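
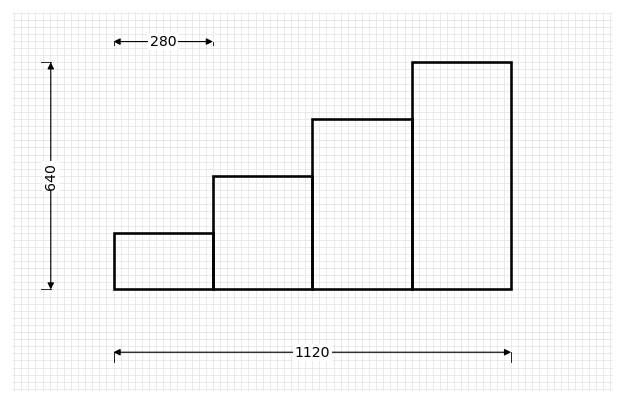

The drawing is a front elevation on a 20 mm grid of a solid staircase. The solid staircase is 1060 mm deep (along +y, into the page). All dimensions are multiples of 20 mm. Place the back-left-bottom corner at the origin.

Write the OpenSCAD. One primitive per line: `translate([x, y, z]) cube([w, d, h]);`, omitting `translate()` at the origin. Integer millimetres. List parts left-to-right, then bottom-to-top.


cube([280, 1060, 160]);
translate([280, 0, 0]) cube([280, 1060, 320]);
translate([560, 0, 0]) cube([280, 1060, 480]);
translate([840, 0, 0]) cube([280, 1060, 640]);


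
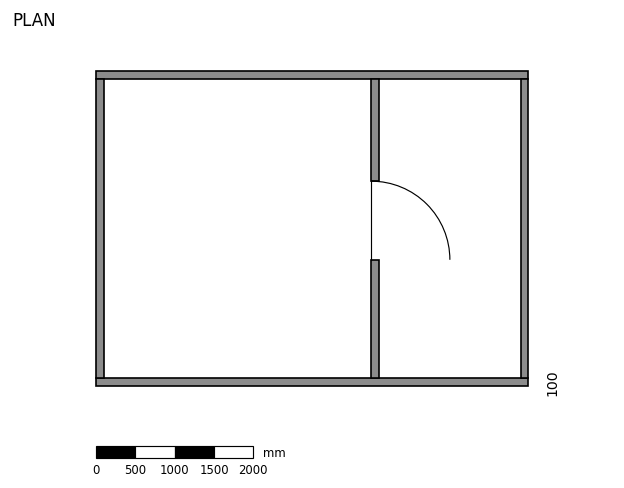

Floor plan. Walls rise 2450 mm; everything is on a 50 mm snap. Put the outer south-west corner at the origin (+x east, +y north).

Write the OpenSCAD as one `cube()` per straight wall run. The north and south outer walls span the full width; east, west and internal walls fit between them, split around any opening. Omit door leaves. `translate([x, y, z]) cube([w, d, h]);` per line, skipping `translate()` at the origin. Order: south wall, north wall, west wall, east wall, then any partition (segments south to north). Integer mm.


cube([5500, 100, 2450]);
translate([0, 3900, 0]) cube([5500, 100, 2450]);
translate([0, 100, 0]) cube([100, 3800, 2450]);
translate([5400, 100, 0]) cube([100, 3800, 2450]);
translate([3500, 100, 0]) cube([100, 1500, 2450]);
translate([3500, 2600, 0]) cube([100, 1300, 2450]);


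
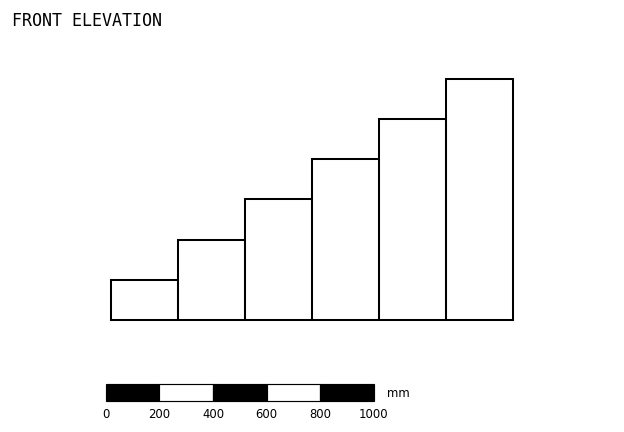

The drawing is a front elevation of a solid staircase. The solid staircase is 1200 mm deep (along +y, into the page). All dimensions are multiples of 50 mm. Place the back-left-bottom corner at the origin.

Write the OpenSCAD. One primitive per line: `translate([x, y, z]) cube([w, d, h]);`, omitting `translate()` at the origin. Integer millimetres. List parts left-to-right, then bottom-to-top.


cube([250, 1200, 150]);
translate([250, 0, 0]) cube([250, 1200, 300]);
translate([500, 0, 0]) cube([250, 1200, 450]);
translate([750, 0, 0]) cube([250, 1200, 600]);
translate([1000, 0, 0]) cube([250, 1200, 750]);
translate([1250, 0, 0]) cube([250, 1200, 900]);


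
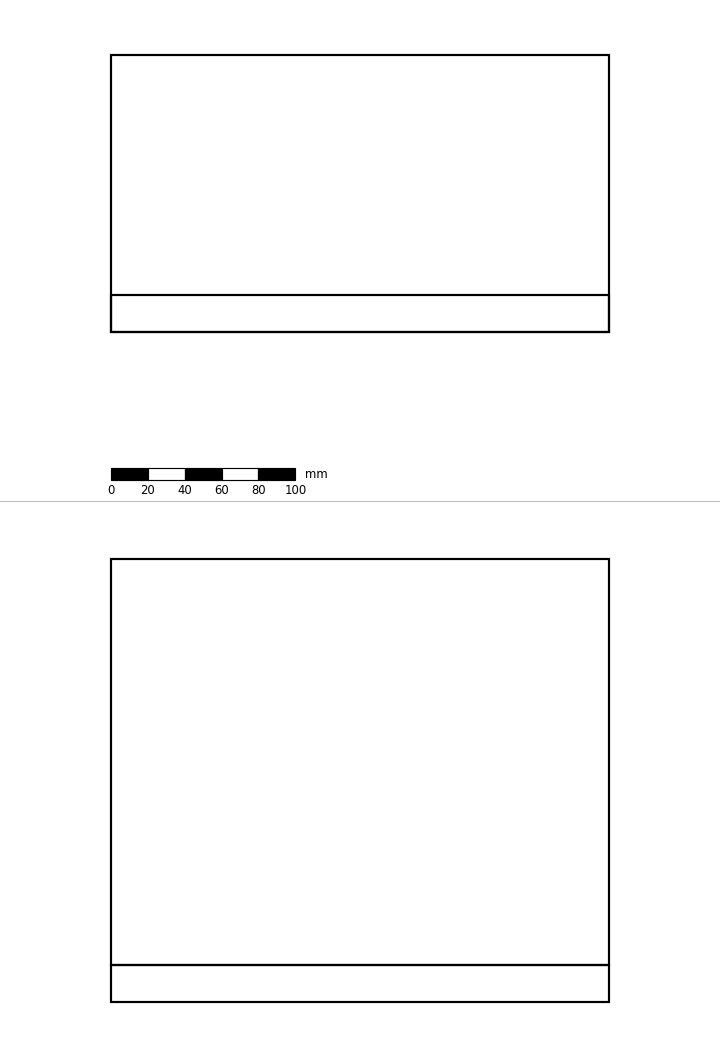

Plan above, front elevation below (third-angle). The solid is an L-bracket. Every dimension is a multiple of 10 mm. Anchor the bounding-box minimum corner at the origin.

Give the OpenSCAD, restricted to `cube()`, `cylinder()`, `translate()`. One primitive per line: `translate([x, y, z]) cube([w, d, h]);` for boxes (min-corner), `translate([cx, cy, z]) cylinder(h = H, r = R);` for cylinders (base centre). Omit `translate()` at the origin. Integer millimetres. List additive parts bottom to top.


cube([270, 150, 20]);
translate([0, 0, 20]) cube([270, 20, 220]);


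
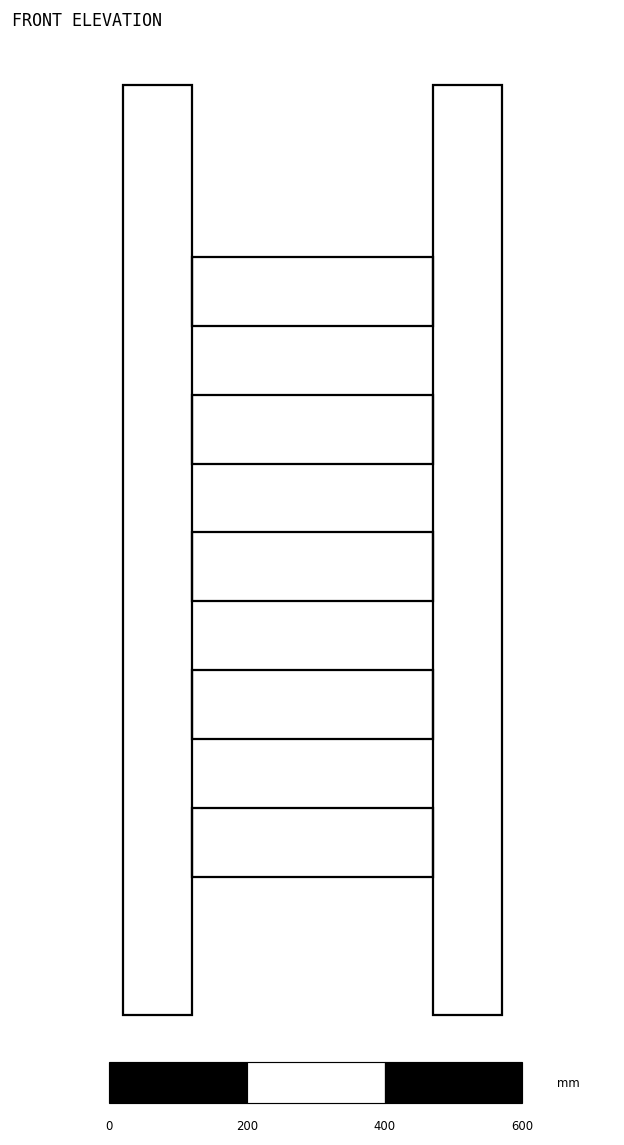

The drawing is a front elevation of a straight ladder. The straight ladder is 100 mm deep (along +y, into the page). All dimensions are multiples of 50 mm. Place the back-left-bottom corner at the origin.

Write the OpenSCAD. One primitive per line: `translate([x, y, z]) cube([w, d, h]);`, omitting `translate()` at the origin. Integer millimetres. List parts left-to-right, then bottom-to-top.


cube([100, 100, 1350]);
translate([100, 0, 200]) cube([350, 100, 100]);
translate([100, 0, 400]) cube([350, 100, 100]);
translate([100, 0, 600]) cube([350, 100, 100]);
translate([100, 0, 800]) cube([350, 100, 100]);
translate([100, 0, 1000]) cube([350, 100, 100]);
translate([450, 0, 0]) cube([100, 100, 1350]);


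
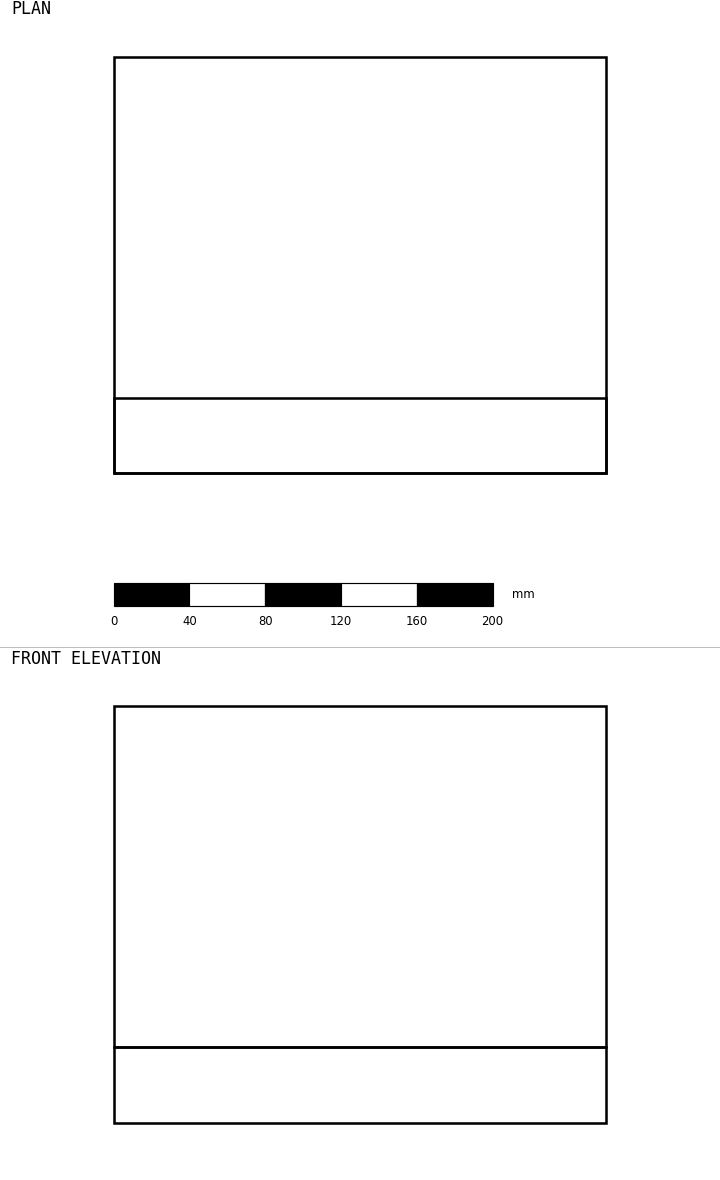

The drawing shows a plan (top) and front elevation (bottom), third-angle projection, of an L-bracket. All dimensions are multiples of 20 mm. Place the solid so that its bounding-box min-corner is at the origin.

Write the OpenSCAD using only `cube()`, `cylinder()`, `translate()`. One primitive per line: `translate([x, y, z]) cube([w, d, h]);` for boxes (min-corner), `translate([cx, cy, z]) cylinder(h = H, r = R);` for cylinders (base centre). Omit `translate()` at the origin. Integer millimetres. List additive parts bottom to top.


cube([260, 220, 40]);
translate([0, 0, 40]) cube([260, 40, 180]);


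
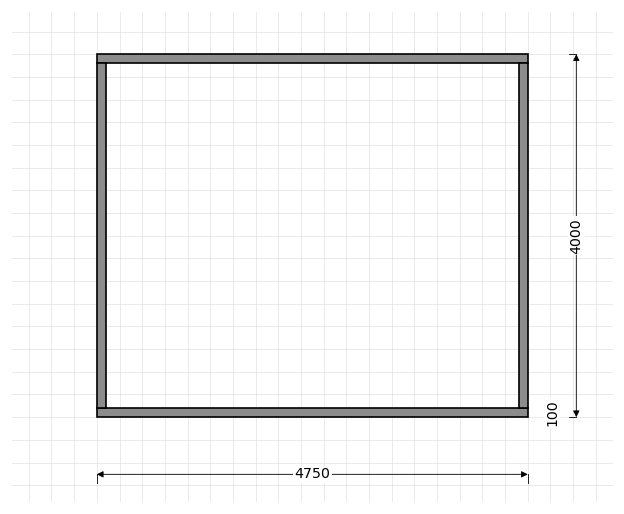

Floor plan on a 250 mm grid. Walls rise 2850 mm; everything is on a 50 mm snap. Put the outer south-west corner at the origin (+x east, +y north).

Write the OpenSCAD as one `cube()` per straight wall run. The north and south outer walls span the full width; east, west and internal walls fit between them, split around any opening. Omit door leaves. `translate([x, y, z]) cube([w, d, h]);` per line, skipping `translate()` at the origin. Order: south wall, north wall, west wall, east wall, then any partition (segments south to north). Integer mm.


cube([4750, 100, 2850]);
translate([0, 3900, 0]) cube([4750, 100, 2850]);
translate([0, 100, 0]) cube([100, 3800, 2850]);
translate([4650, 100, 0]) cube([100, 3800, 2850]);


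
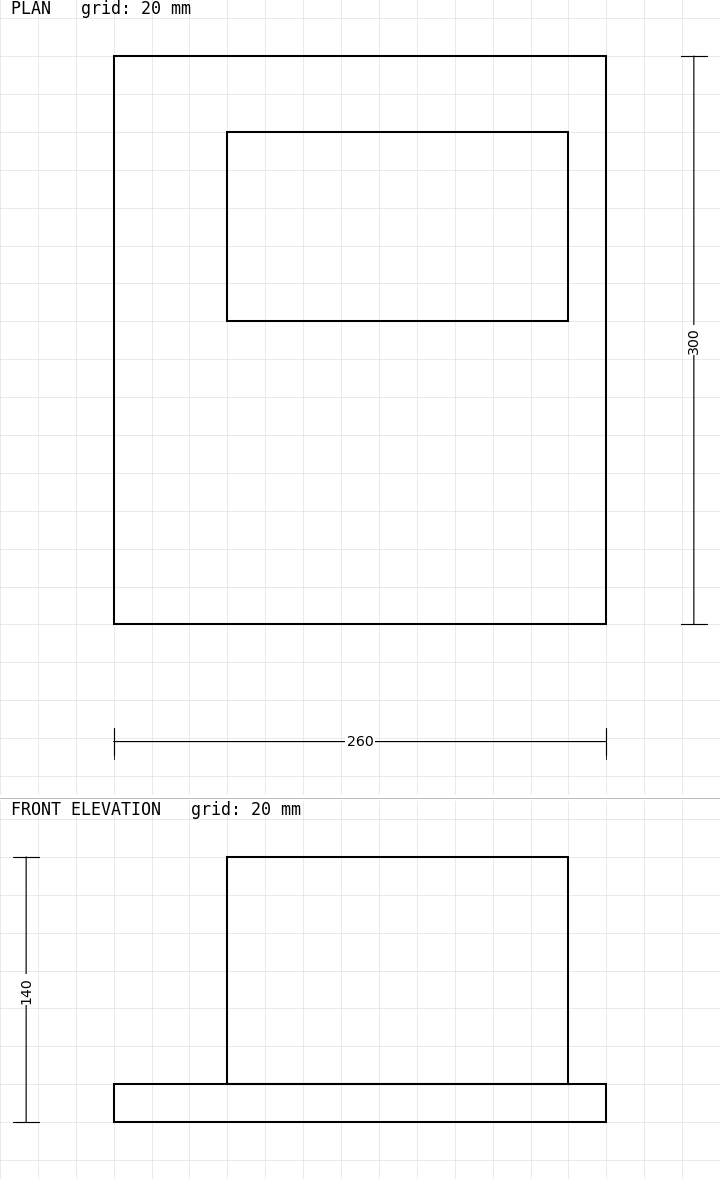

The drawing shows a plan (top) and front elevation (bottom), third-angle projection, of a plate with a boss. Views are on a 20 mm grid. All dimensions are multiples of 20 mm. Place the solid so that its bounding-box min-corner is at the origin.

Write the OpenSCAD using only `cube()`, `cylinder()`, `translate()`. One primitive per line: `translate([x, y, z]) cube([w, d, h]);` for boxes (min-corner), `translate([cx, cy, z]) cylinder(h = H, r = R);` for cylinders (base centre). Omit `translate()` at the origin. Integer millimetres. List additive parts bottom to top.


cube([260, 300, 20]);
translate([60, 160, 20]) cube([180, 100, 120]);


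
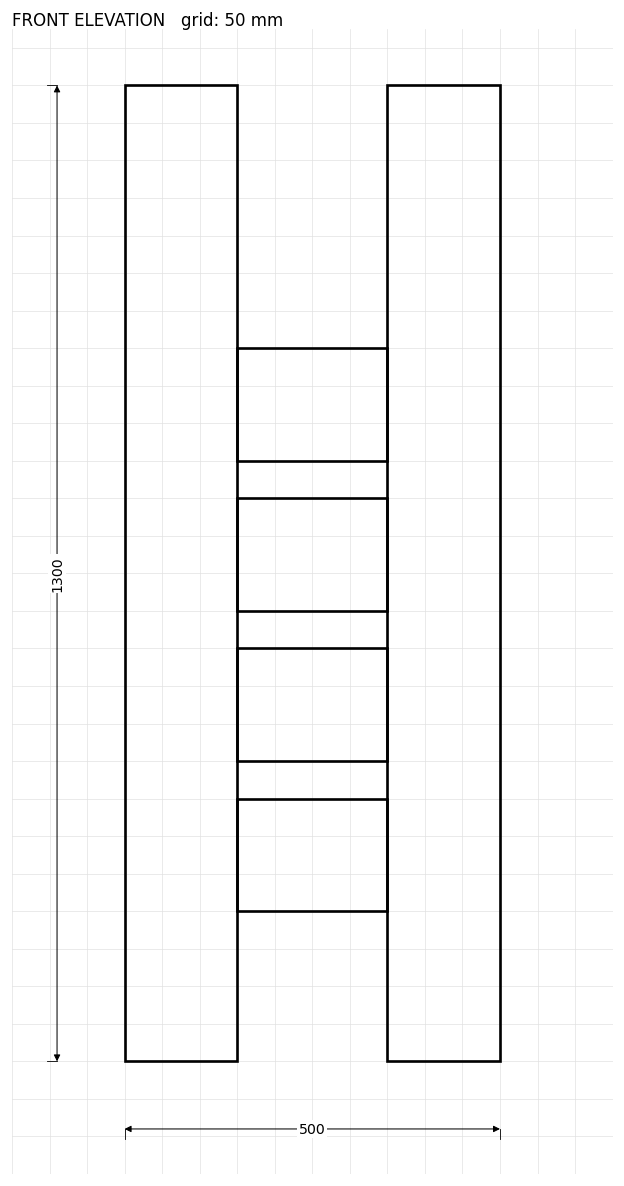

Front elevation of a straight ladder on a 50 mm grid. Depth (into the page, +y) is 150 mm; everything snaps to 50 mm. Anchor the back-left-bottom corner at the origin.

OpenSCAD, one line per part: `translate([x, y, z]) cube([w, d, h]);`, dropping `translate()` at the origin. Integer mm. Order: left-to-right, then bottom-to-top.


cube([150, 150, 1300]);
translate([150, 0, 200]) cube([200, 150, 150]);
translate([150, 0, 400]) cube([200, 150, 150]);
translate([150, 0, 600]) cube([200, 150, 150]);
translate([150, 0, 800]) cube([200, 150, 150]);
translate([350, 0, 0]) cube([150, 150, 1300]);


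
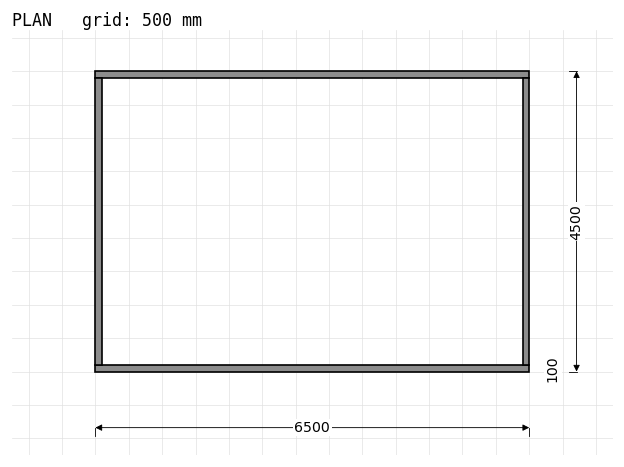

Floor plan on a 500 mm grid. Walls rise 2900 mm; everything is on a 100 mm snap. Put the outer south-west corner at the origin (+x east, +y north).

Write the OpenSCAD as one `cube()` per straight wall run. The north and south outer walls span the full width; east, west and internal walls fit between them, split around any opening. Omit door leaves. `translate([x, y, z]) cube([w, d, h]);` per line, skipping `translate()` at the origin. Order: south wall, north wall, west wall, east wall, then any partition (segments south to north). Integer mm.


cube([6500, 100, 2900]);
translate([0, 4400, 0]) cube([6500, 100, 2900]);
translate([0, 100, 0]) cube([100, 4300, 2900]);
translate([6400, 100, 0]) cube([100, 4300, 2900]);


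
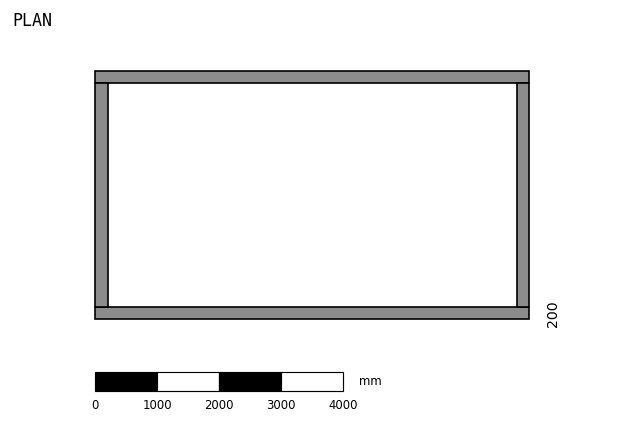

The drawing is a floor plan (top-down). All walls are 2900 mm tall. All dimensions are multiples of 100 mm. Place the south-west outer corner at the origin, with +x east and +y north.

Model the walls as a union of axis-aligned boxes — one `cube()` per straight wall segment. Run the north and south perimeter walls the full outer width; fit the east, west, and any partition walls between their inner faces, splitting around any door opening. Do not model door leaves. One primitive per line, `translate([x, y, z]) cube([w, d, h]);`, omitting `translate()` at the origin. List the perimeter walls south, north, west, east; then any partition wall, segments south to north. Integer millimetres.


cube([7000, 200, 2900]);
translate([0, 3800, 0]) cube([7000, 200, 2900]);
translate([0, 200, 0]) cube([200, 3600, 2900]);
translate([6800, 200, 0]) cube([200, 3600, 2900]);


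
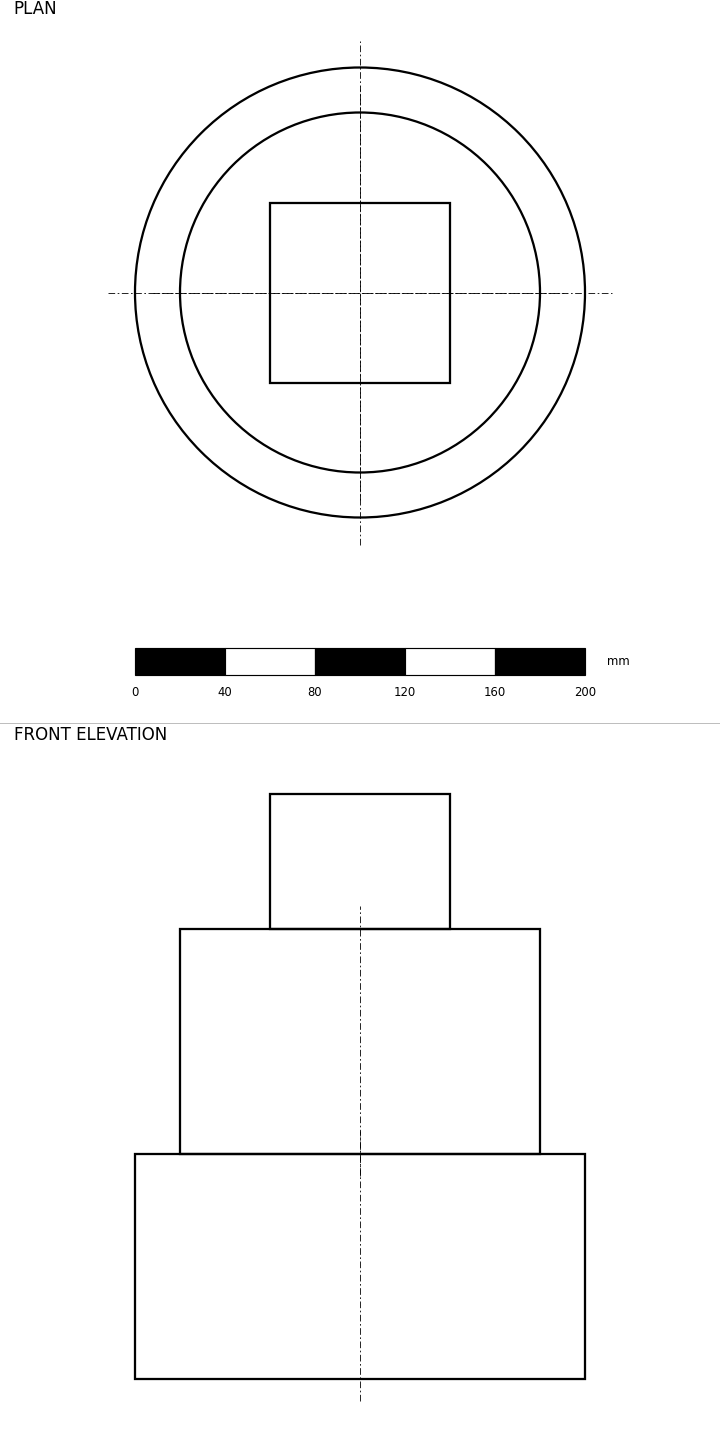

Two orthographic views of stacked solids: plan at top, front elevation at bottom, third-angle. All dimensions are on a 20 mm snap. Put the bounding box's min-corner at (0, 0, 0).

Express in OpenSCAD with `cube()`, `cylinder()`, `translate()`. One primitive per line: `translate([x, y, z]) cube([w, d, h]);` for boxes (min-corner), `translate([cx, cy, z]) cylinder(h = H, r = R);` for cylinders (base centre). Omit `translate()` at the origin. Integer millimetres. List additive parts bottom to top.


translate([100, 100, 0]) cylinder(h = 100, r = 100);
translate([100, 100, 100]) cylinder(h = 100, r = 80);
translate([60, 60, 200]) cube([80, 80, 60]);


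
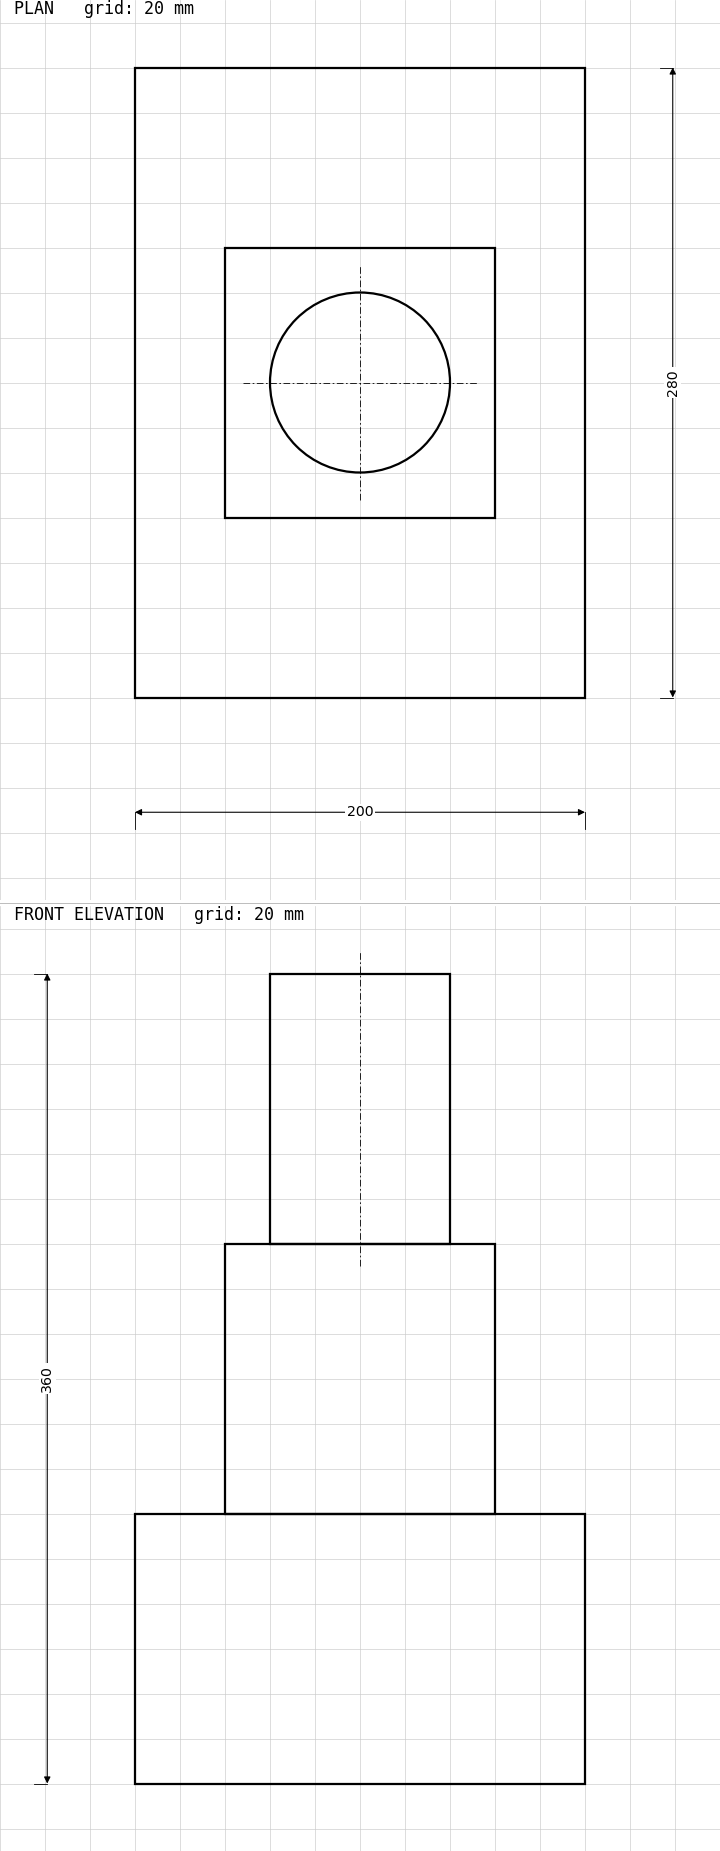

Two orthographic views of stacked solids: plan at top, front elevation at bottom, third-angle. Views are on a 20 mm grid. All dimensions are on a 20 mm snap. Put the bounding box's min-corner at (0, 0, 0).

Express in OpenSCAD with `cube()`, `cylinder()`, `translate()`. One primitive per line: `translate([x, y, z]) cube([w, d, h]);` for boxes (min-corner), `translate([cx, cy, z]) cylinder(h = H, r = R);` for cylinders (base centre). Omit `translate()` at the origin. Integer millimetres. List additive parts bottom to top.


cube([200, 280, 120]);
translate([40, 80, 120]) cube([120, 120, 120]);
translate([100, 140, 240]) cylinder(h = 120, r = 40);


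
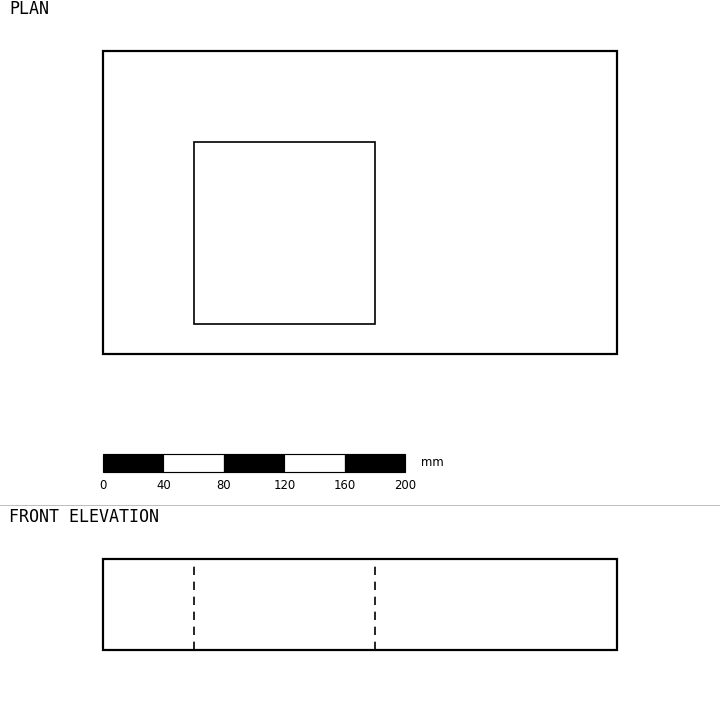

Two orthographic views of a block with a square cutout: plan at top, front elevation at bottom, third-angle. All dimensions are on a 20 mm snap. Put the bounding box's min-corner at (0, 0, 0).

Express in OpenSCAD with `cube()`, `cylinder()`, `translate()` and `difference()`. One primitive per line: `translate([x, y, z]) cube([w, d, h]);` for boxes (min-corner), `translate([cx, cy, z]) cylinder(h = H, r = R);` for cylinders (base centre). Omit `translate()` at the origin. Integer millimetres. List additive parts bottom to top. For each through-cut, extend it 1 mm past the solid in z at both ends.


difference() {
  cube([340, 200, 60]);
  translate([60, 20, -1]) cube([120, 120, 62]);
}


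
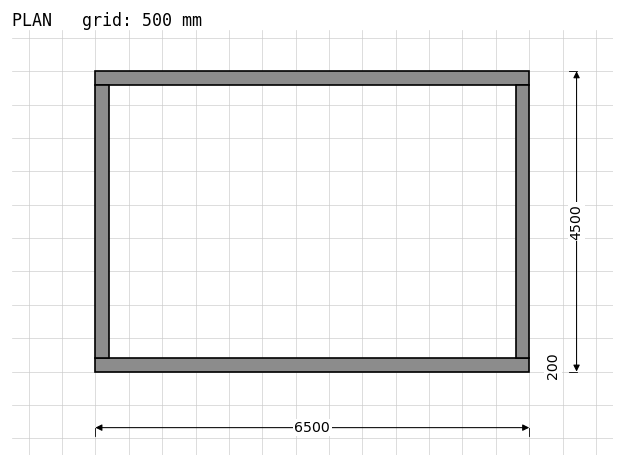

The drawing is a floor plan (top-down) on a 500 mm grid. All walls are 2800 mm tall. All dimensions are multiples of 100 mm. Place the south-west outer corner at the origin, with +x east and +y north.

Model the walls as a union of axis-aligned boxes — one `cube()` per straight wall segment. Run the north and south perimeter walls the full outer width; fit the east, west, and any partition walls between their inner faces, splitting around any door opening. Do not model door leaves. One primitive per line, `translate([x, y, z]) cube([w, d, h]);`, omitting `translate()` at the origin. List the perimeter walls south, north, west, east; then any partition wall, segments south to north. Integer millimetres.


cube([6500, 200, 2800]);
translate([0, 4300, 0]) cube([6500, 200, 2800]);
translate([0, 200, 0]) cube([200, 4100, 2800]);
translate([6300, 200, 0]) cube([200, 4100, 2800]);


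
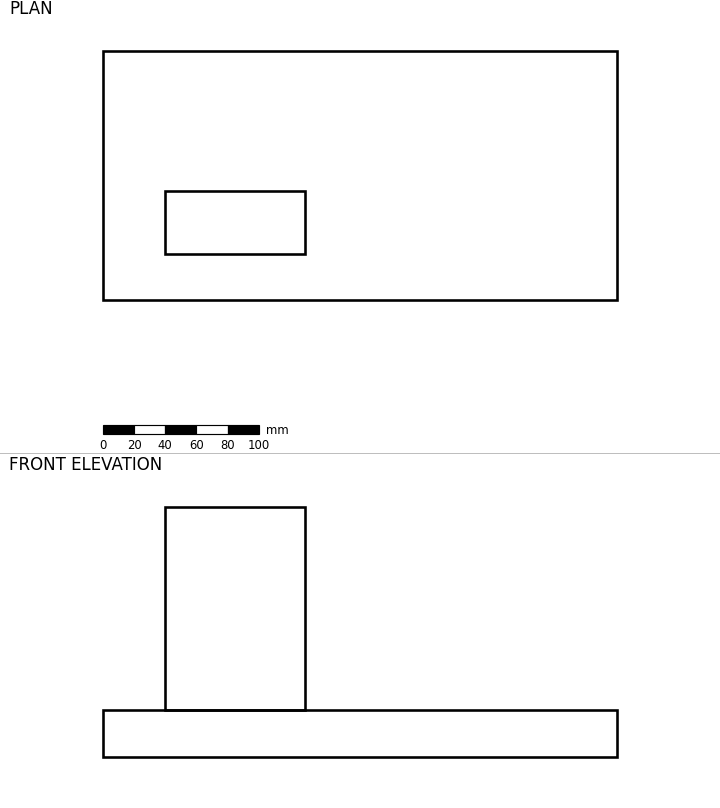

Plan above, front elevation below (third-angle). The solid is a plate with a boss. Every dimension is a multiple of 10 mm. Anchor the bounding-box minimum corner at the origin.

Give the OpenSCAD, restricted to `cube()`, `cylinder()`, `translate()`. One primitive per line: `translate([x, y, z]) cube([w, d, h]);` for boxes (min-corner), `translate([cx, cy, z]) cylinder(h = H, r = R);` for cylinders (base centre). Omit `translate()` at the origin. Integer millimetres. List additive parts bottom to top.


cube([330, 160, 30]);
translate([40, 30, 30]) cube([90, 40, 130]);


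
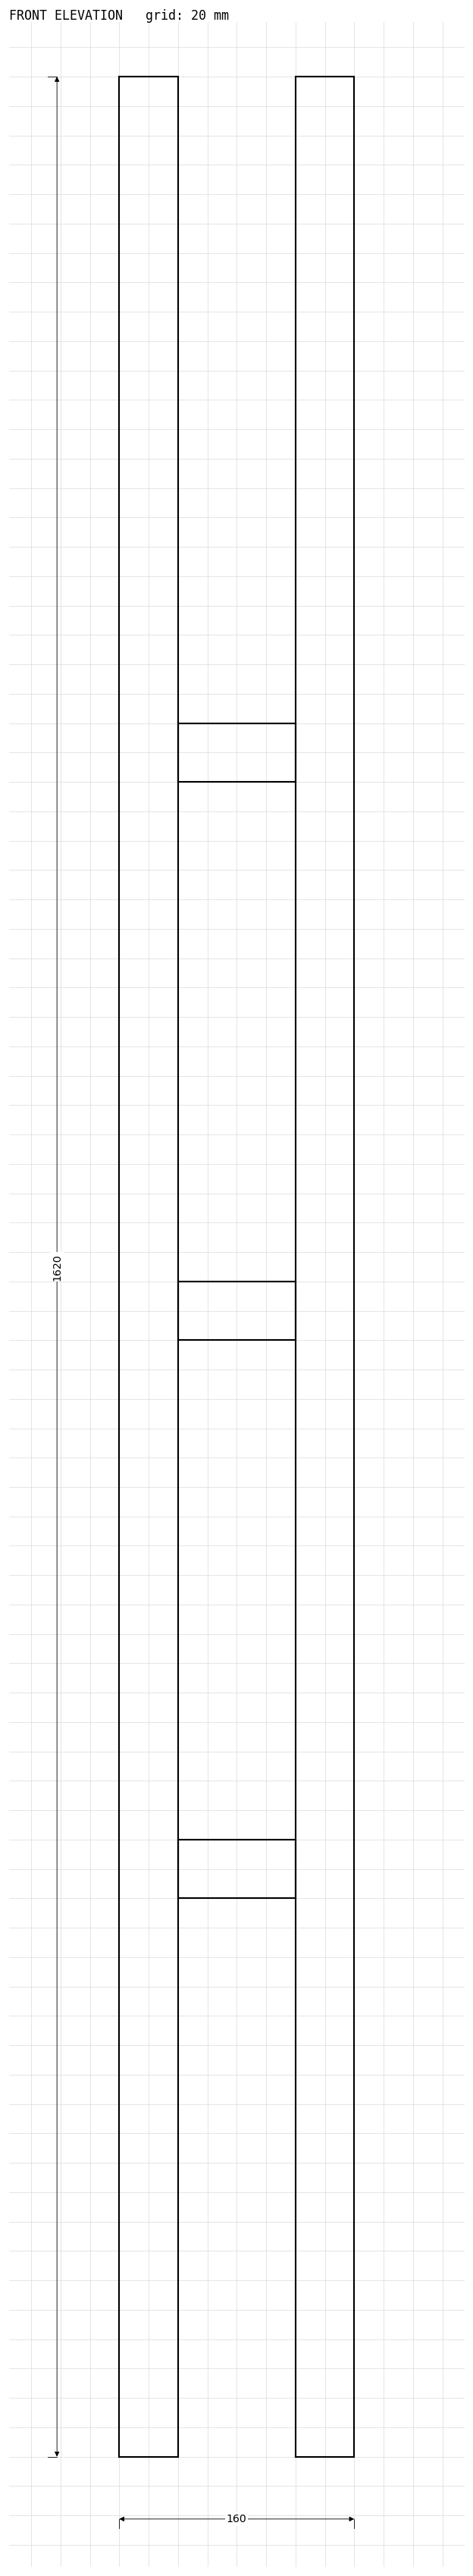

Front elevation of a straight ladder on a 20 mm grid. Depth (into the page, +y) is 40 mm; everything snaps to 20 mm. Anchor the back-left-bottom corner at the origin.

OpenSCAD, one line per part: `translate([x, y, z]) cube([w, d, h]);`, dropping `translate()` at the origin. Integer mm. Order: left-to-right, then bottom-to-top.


cube([40, 40, 1620]);
translate([40, 0, 380]) cube([80, 40, 40]);
translate([40, 0, 760]) cube([80, 40, 40]);
translate([40, 0, 1140]) cube([80, 40, 40]);
translate([120, 0, 0]) cube([40, 40, 1620]);


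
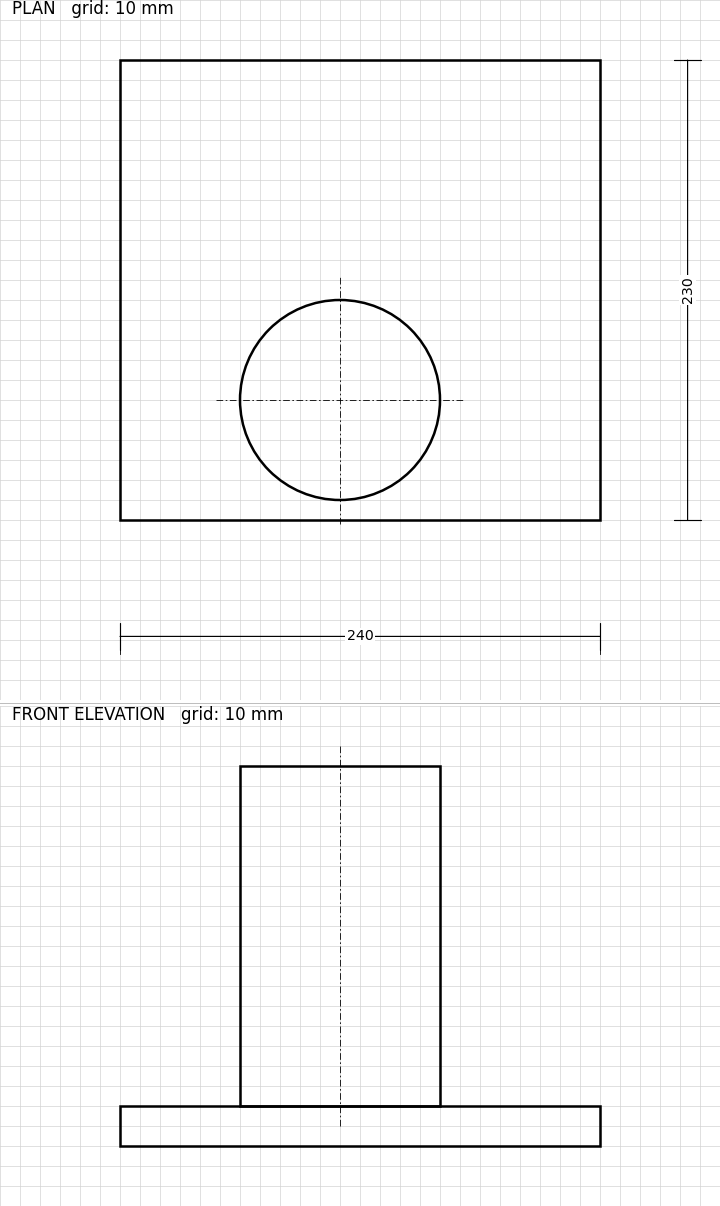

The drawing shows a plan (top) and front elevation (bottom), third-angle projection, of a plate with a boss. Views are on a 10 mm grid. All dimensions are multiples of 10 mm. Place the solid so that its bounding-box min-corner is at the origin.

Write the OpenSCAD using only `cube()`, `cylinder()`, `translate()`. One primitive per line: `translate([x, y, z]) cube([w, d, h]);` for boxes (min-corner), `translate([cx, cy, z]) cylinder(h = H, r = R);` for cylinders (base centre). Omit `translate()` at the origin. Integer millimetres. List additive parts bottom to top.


cube([240, 230, 20]);
translate([110, 60, 20]) cylinder(h = 170, r = 50);


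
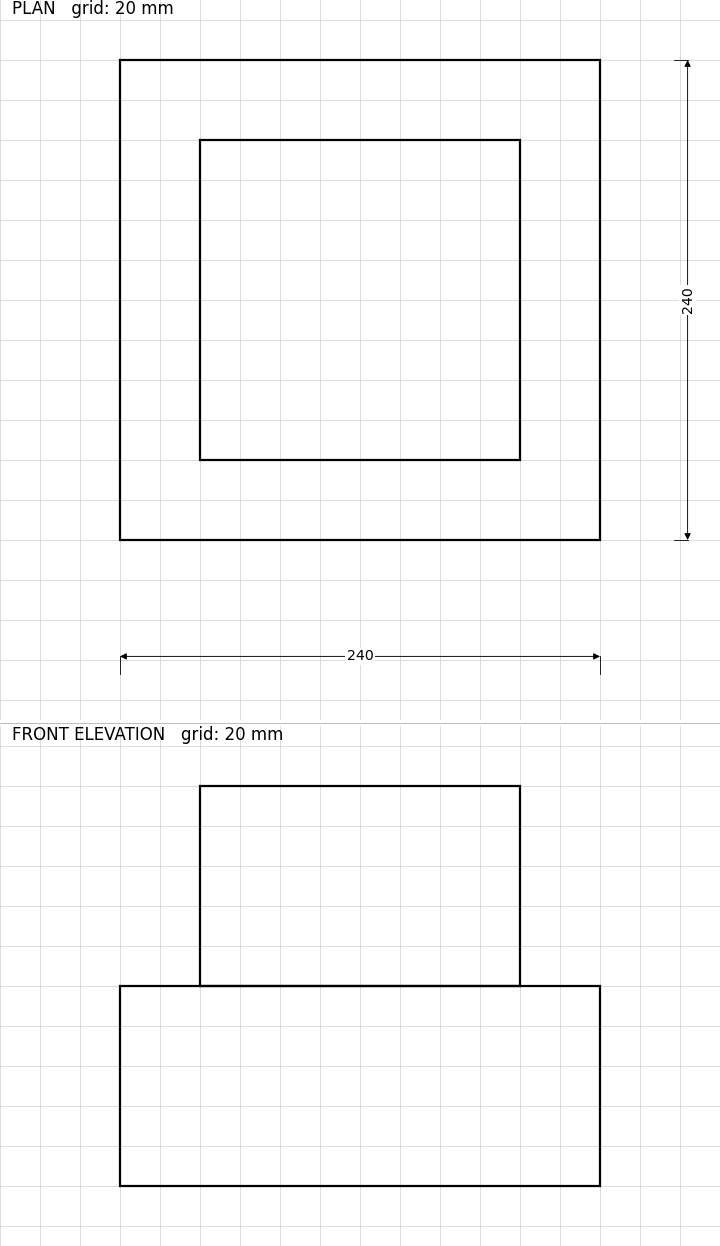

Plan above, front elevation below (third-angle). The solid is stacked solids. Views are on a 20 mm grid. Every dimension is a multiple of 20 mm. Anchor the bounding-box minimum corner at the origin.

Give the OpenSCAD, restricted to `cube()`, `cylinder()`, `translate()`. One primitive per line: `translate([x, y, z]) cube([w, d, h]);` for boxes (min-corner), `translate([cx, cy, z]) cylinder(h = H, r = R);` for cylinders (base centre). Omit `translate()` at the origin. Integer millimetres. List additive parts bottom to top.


cube([240, 240, 100]);
translate([40, 40, 100]) cube([160, 160, 100]);


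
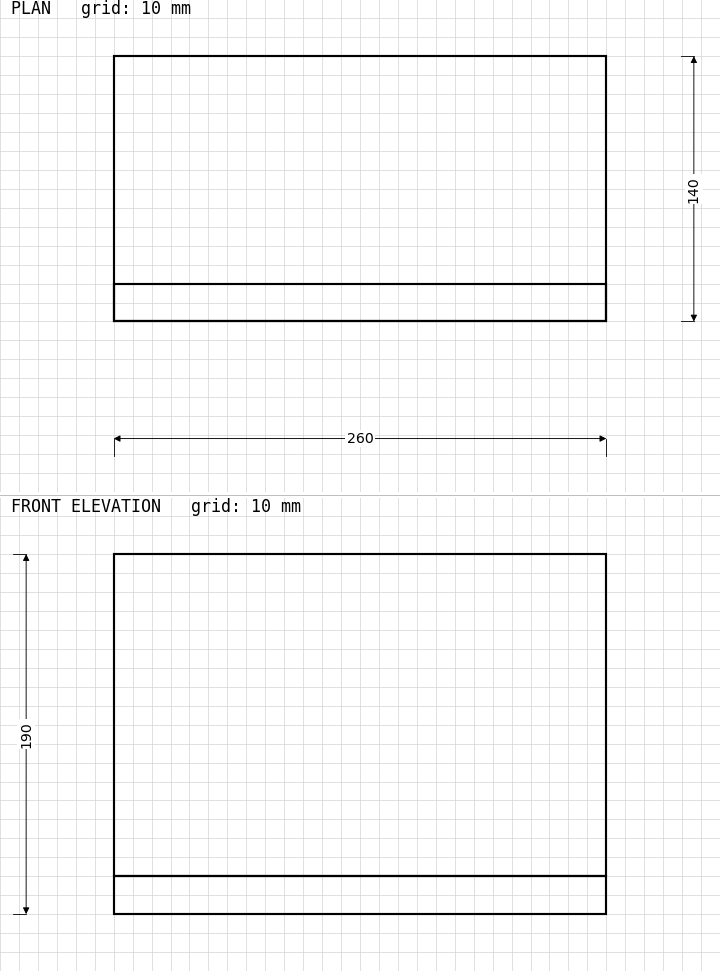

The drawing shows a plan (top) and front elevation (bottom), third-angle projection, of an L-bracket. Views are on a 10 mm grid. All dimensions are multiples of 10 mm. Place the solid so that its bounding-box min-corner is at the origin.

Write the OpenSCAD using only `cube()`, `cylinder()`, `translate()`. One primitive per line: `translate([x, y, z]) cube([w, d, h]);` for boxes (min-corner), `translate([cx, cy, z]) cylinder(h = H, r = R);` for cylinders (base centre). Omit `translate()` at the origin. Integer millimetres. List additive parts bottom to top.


cube([260, 140, 20]);
translate([0, 0, 20]) cube([260, 20, 170]);


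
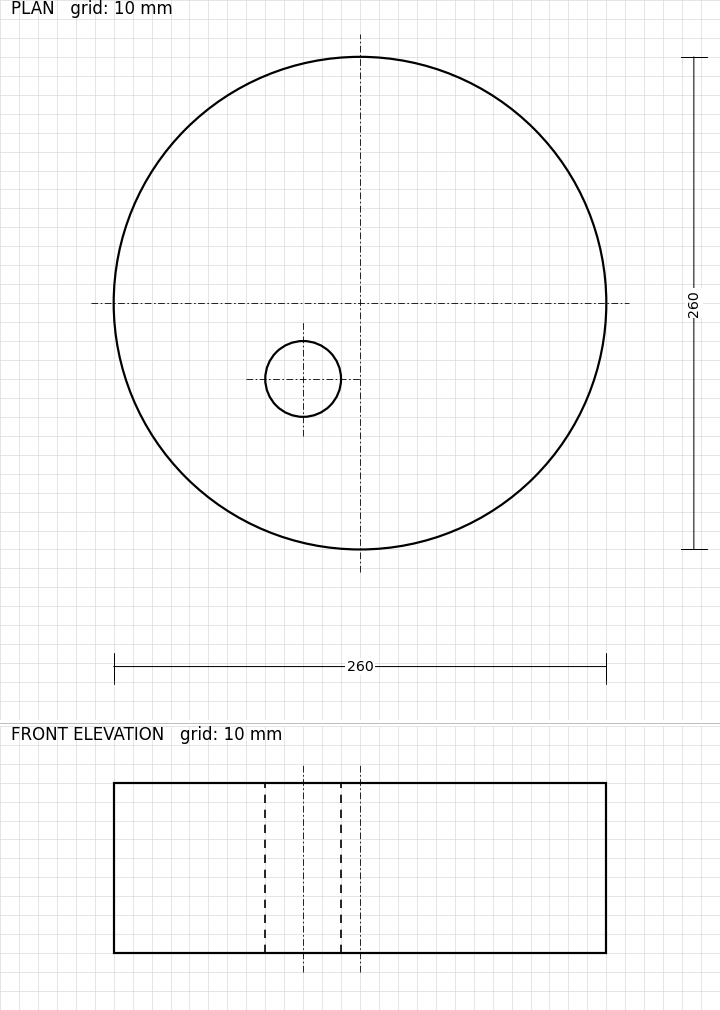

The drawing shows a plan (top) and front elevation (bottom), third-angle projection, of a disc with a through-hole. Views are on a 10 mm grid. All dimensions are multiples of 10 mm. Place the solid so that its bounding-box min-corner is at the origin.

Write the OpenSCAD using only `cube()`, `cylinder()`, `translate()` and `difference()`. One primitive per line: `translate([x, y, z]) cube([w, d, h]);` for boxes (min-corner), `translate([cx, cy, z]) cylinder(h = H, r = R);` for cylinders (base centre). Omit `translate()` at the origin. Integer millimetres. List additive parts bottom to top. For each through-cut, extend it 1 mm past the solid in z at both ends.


difference() {
  translate([130, 130, 0]) cylinder(h = 90, r = 130);
  translate([100, 90, -1]) cylinder(h = 92, r = 20);
}


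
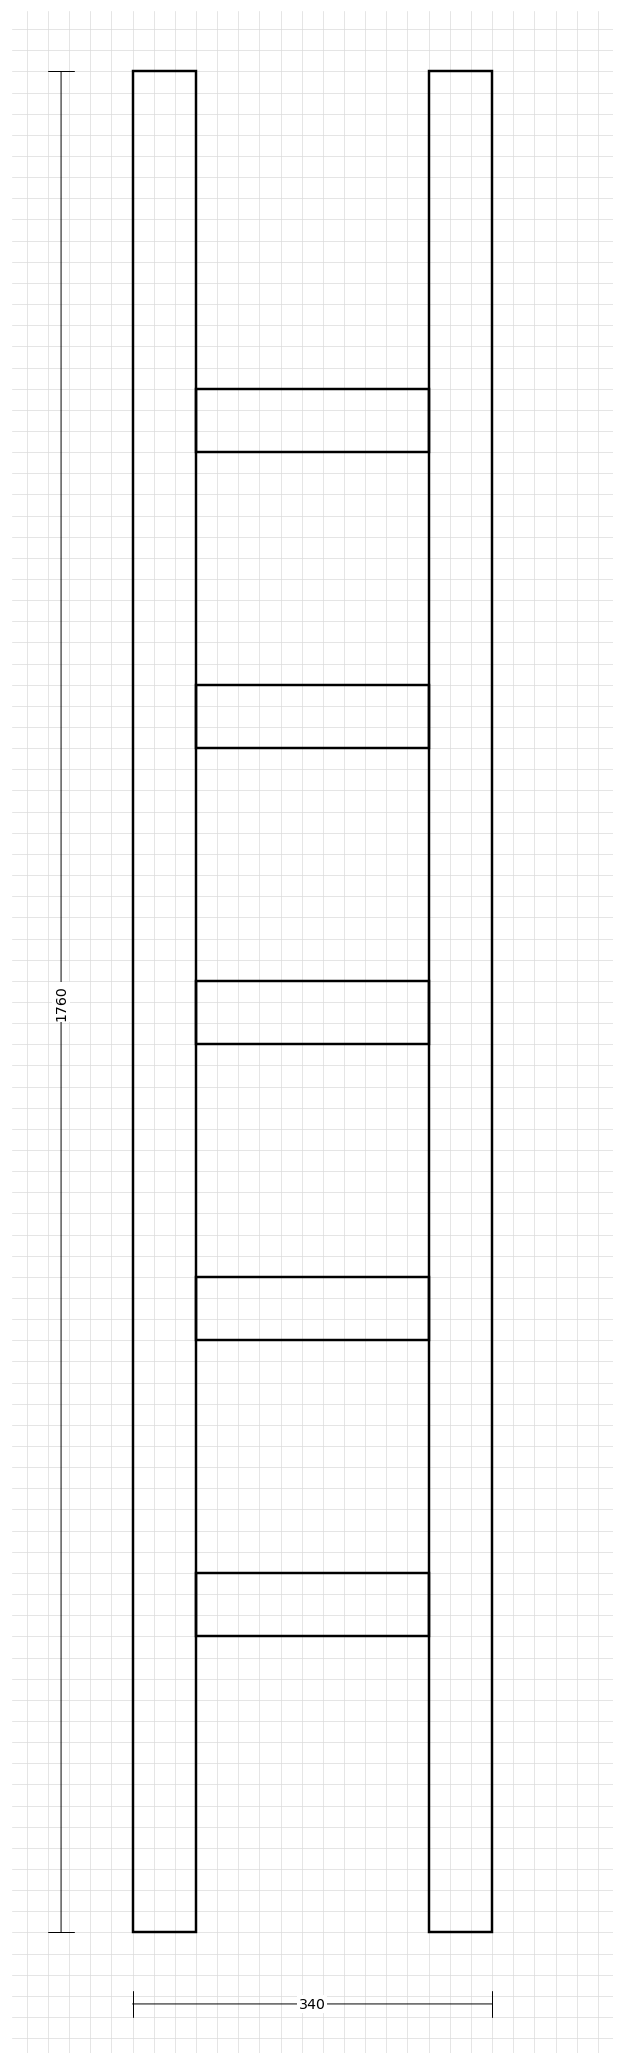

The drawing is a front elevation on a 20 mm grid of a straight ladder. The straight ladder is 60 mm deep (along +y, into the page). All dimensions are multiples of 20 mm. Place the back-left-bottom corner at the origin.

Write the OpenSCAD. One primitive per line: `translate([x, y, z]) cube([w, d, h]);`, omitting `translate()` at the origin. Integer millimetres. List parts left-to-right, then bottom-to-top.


cube([60, 60, 1760]);
translate([60, 0, 280]) cube([220, 60, 60]);
translate([60, 0, 560]) cube([220, 60, 60]);
translate([60, 0, 840]) cube([220, 60, 60]);
translate([60, 0, 1120]) cube([220, 60, 60]);
translate([60, 0, 1400]) cube([220, 60, 60]);
translate([280, 0, 0]) cube([60, 60, 1760]);


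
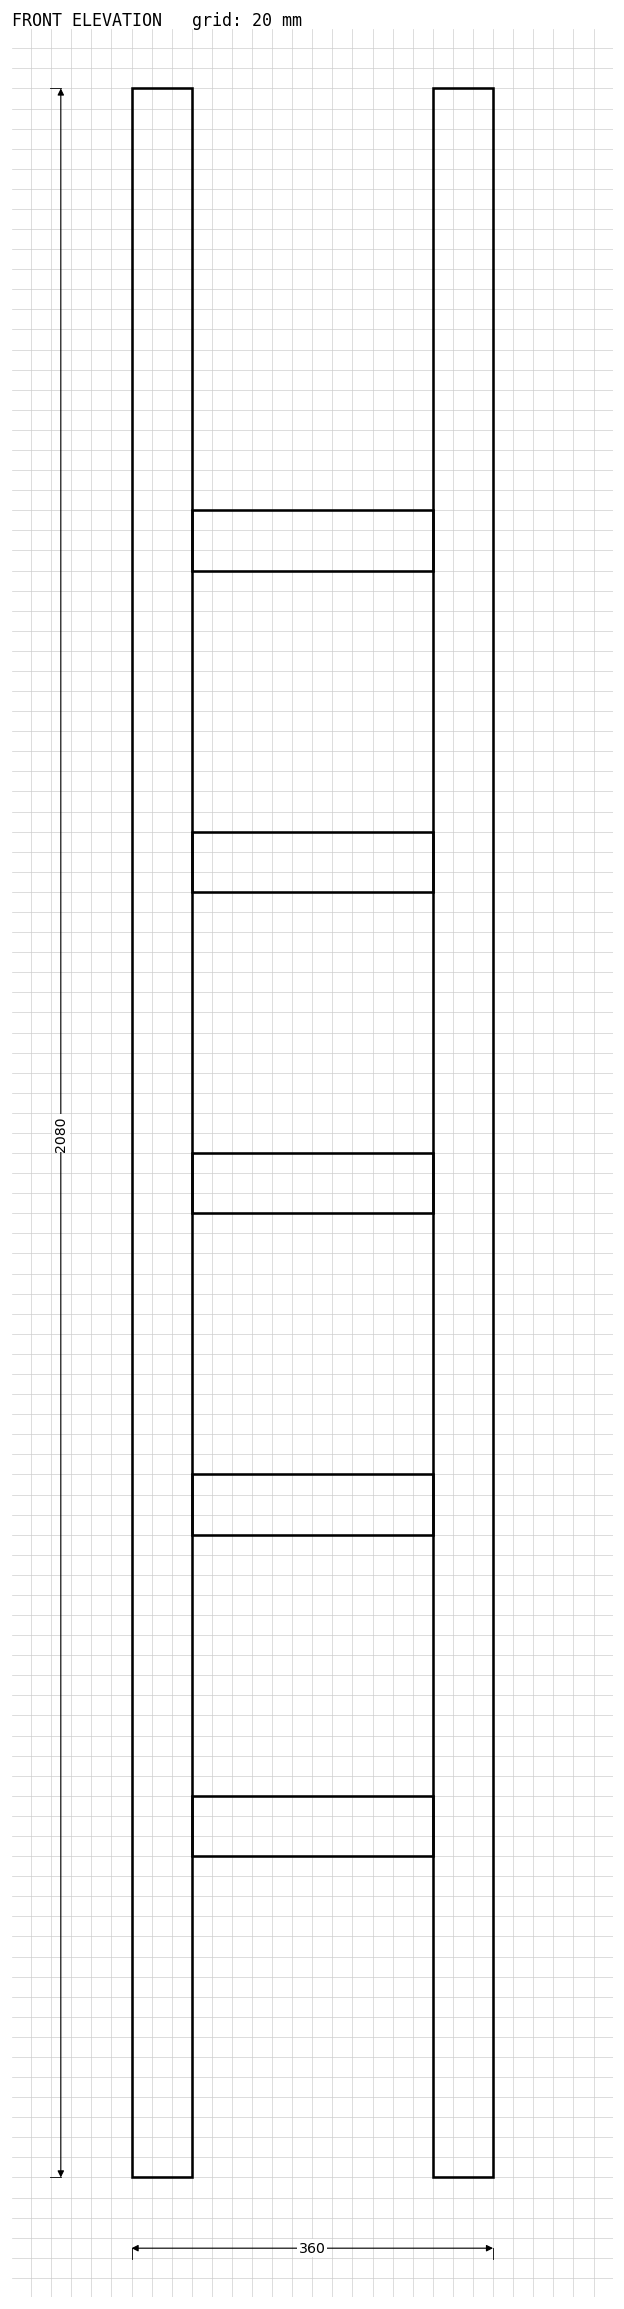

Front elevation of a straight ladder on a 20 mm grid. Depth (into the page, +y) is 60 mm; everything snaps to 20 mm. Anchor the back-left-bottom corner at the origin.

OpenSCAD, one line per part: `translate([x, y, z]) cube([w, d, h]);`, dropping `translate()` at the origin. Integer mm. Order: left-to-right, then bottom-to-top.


cube([60, 60, 2080]);
translate([60, 0, 320]) cube([240, 60, 60]);
translate([60, 0, 640]) cube([240, 60, 60]);
translate([60, 0, 960]) cube([240, 60, 60]);
translate([60, 0, 1280]) cube([240, 60, 60]);
translate([60, 0, 1600]) cube([240, 60, 60]);
translate([300, 0, 0]) cube([60, 60, 2080]);


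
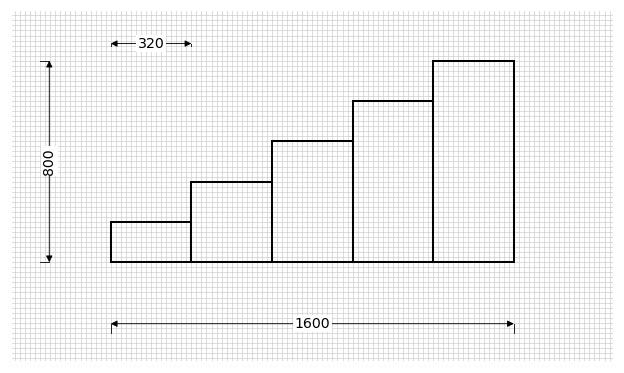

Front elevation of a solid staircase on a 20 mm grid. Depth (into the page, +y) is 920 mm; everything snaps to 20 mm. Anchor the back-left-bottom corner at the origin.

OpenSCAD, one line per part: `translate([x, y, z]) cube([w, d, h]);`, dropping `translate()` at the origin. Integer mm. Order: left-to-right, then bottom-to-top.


cube([320, 920, 160]);
translate([320, 0, 0]) cube([320, 920, 320]);
translate([640, 0, 0]) cube([320, 920, 480]);
translate([960, 0, 0]) cube([320, 920, 640]);
translate([1280, 0, 0]) cube([320, 920, 800]);


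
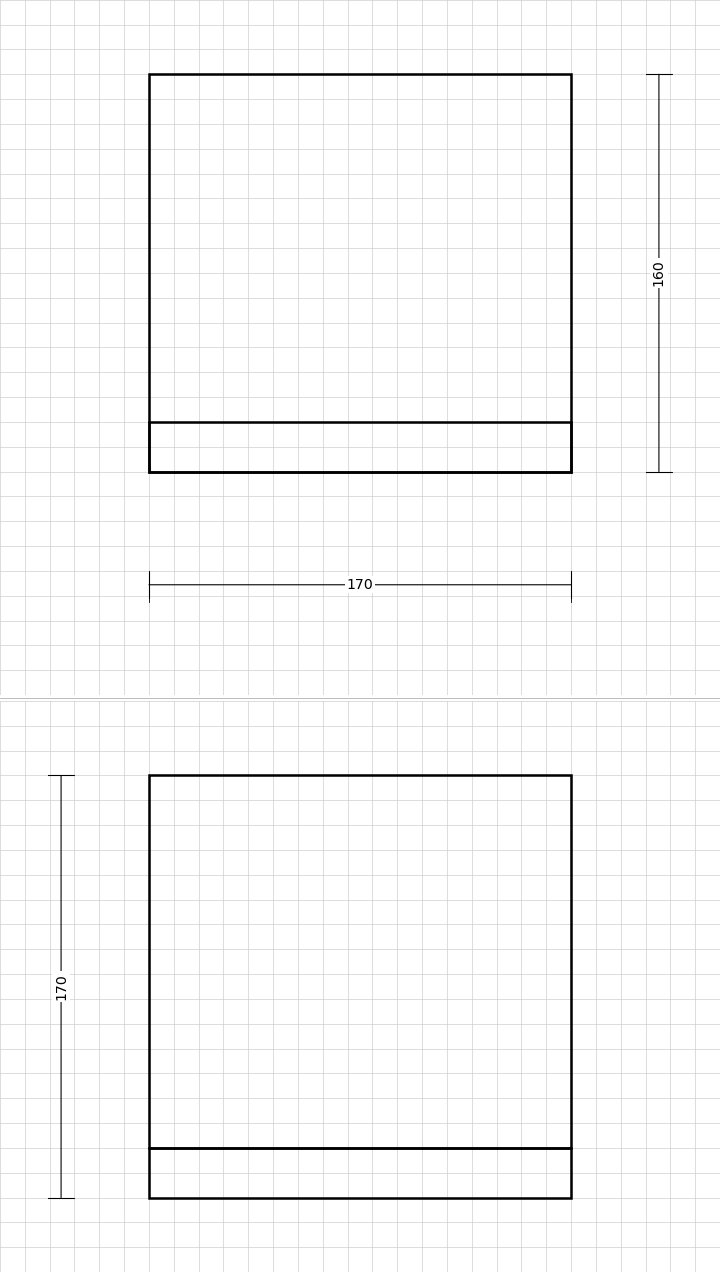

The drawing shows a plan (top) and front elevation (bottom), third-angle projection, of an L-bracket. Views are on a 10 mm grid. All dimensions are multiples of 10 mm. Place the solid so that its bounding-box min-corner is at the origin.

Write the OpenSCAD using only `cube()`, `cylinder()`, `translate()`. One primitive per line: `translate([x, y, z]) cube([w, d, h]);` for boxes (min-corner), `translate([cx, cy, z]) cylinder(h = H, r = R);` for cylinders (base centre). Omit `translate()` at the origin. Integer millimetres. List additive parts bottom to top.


cube([170, 160, 20]);
translate([0, 0, 20]) cube([170, 20, 150]);


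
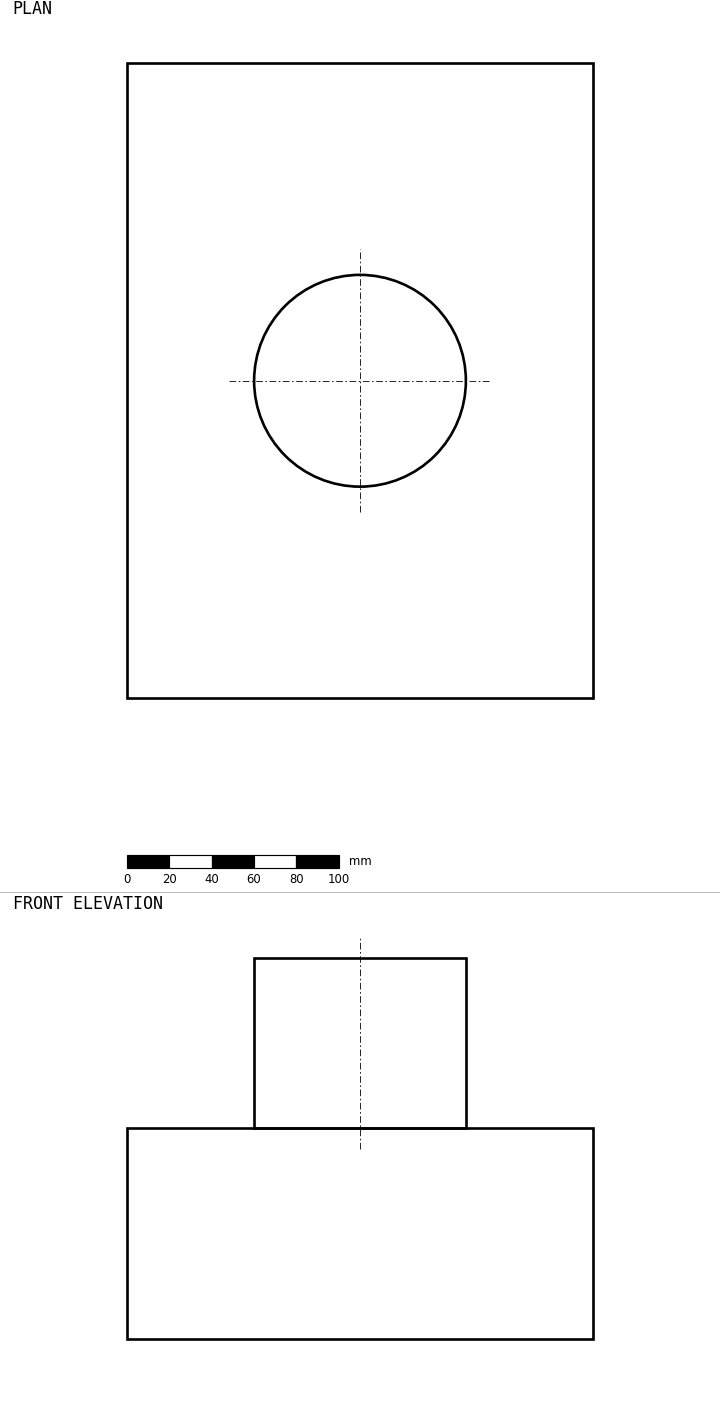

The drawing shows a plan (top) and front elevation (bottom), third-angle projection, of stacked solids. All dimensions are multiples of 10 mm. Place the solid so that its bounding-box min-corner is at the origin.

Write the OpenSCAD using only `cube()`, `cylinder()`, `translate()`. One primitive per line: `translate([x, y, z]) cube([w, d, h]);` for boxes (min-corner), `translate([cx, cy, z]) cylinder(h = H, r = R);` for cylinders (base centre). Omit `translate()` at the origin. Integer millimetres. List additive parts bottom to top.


cube([220, 300, 100]);
translate([110, 150, 100]) cylinder(h = 80, r = 50);


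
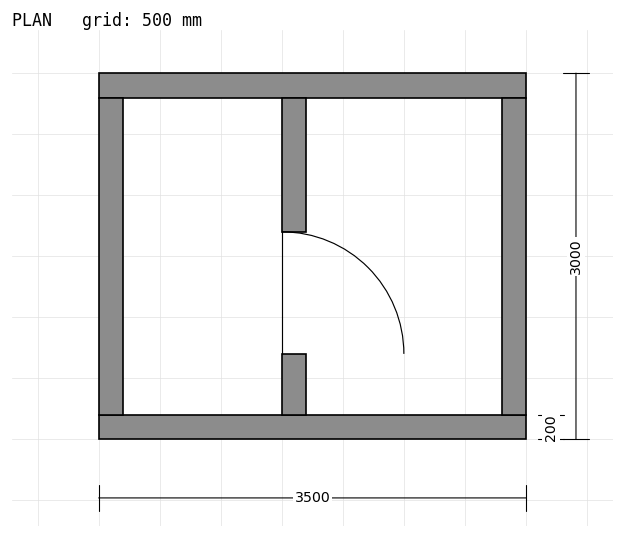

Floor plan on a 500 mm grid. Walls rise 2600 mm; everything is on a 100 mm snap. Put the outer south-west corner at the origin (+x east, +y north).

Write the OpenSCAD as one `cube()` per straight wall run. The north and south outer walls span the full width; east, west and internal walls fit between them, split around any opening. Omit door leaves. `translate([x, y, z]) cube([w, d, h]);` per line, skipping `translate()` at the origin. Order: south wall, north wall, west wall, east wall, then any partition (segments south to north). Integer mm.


cube([3500, 200, 2600]);
translate([0, 2800, 0]) cube([3500, 200, 2600]);
translate([0, 200, 0]) cube([200, 2600, 2600]);
translate([3300, 200, 0]) cube([200, 2600, 2600]);
translate([1500, 200, 0]) cube([200, 500, 2600]);
translate([1500, 1700, 0]) cube([200, 1100, 2600]);


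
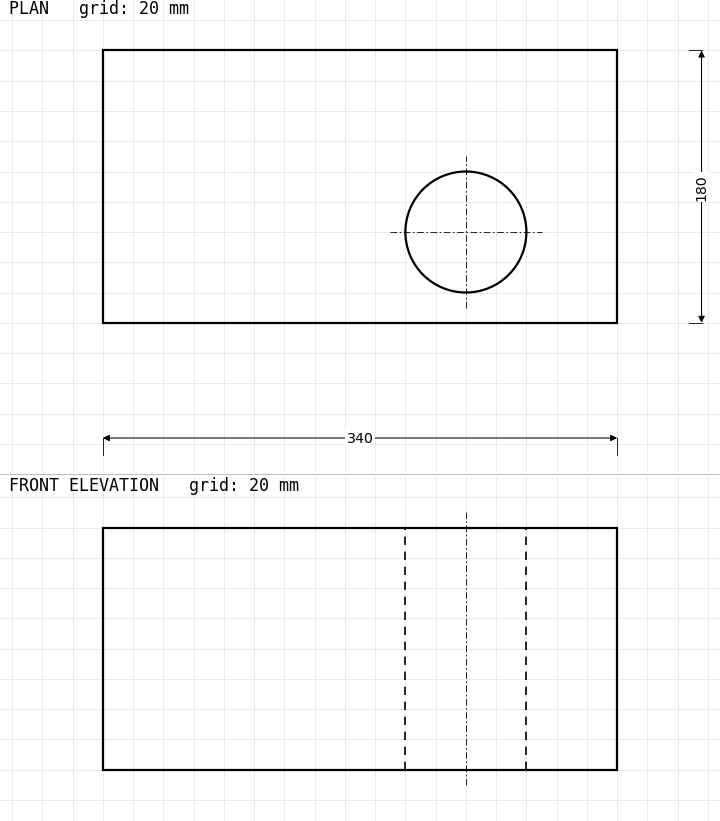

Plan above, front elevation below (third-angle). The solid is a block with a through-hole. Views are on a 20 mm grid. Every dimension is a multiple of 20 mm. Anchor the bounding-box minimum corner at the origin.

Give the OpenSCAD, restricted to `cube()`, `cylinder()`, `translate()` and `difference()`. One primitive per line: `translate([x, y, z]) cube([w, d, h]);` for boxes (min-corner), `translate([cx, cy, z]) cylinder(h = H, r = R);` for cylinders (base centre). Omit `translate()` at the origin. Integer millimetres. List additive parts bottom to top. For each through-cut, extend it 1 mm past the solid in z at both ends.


difference() {
  cube([340, 180, 160]);
  translate([240, 60, -1]) cylinder(h = 162, r = 40);
}


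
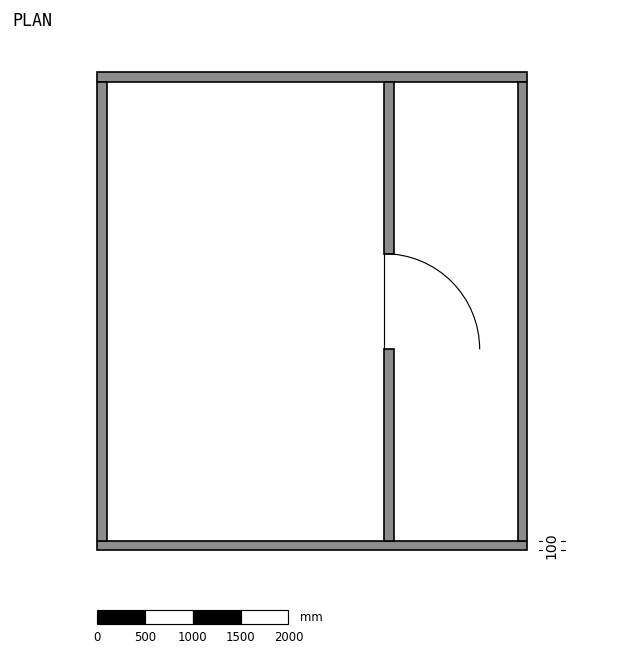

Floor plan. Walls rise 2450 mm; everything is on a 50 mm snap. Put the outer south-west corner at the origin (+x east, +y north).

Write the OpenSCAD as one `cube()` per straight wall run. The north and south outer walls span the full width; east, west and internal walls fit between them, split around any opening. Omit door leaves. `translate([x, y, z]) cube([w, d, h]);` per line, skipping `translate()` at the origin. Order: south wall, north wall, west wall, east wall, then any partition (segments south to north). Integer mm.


cube([4500, 100, 2450]);
translate([0, 4900, 0]) cube([4500, 100, 2450]);
translate([0, 100, 0]) cube([100, 4800, 2450]);
translate([4400, 100, 0]) cube([100, 4800, 2450]);
translate([3000, 100, 0]) cube([100, 2000, 2450]);
translate([3000, 3100, 0]) cube([100, 1800, 2450]);


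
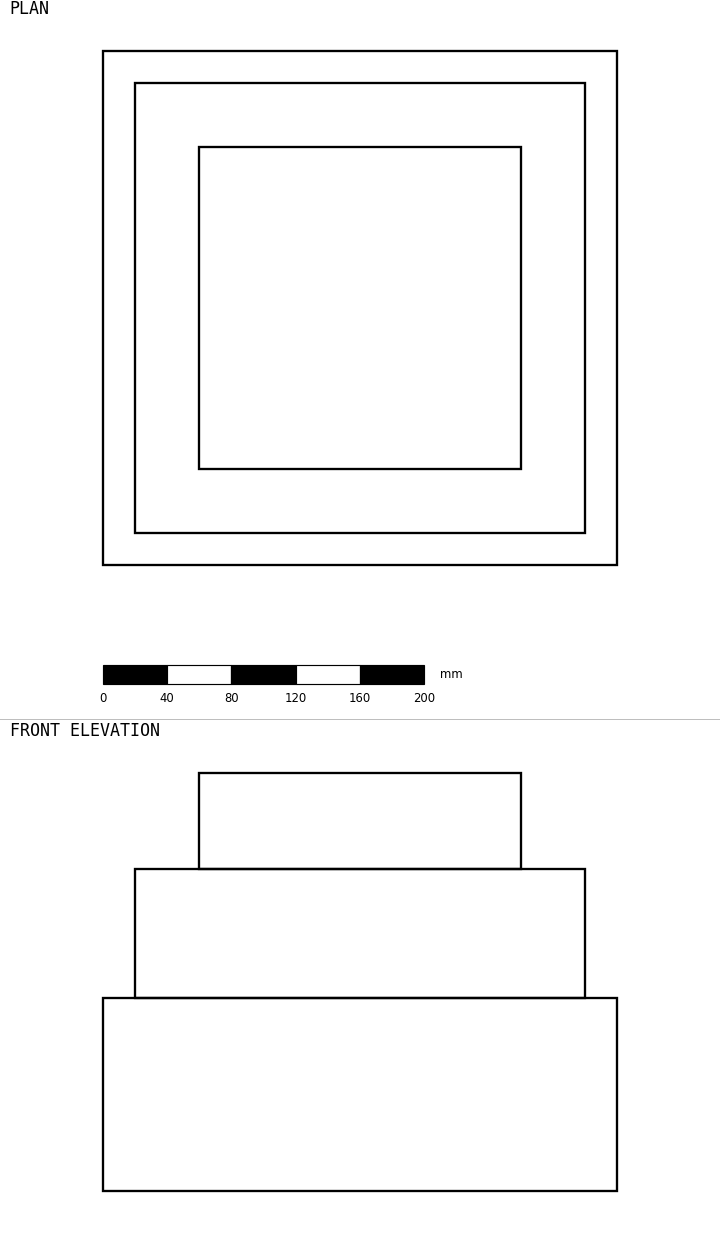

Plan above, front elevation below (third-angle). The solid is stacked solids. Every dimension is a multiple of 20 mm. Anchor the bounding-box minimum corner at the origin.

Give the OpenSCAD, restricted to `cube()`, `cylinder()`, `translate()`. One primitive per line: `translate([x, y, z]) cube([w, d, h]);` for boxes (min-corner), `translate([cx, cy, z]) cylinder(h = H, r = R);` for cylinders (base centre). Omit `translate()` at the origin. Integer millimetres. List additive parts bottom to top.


cube([320, 320, 120]);
translate([20, 20, 120]) cube([280, 280, 80]);
translate([60, 60, 200]) cube([200, 200, 60]);


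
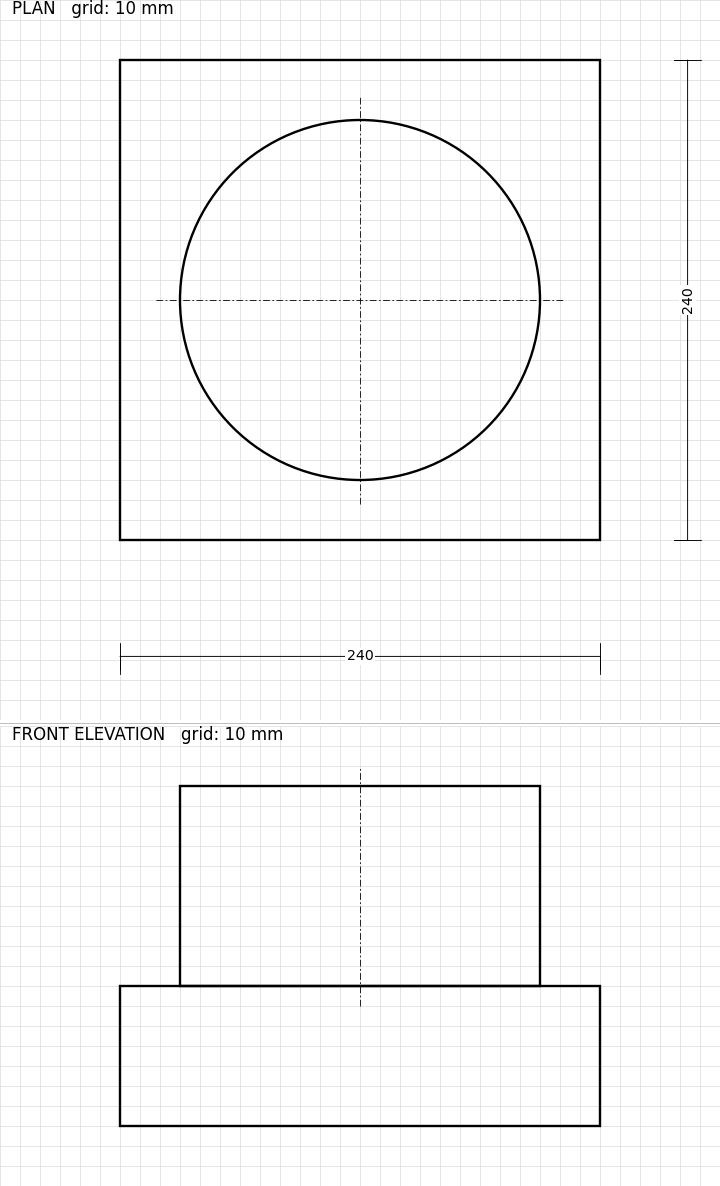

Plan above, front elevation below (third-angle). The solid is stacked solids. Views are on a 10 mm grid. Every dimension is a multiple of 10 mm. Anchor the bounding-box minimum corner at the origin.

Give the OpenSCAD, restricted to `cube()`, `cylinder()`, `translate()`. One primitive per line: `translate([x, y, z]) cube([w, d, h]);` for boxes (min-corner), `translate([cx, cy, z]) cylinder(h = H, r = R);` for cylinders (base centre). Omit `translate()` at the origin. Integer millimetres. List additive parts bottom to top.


cube([240, 240, 70]);
translate([120, 120, 70]) cylinder(h = 100, r = 90);


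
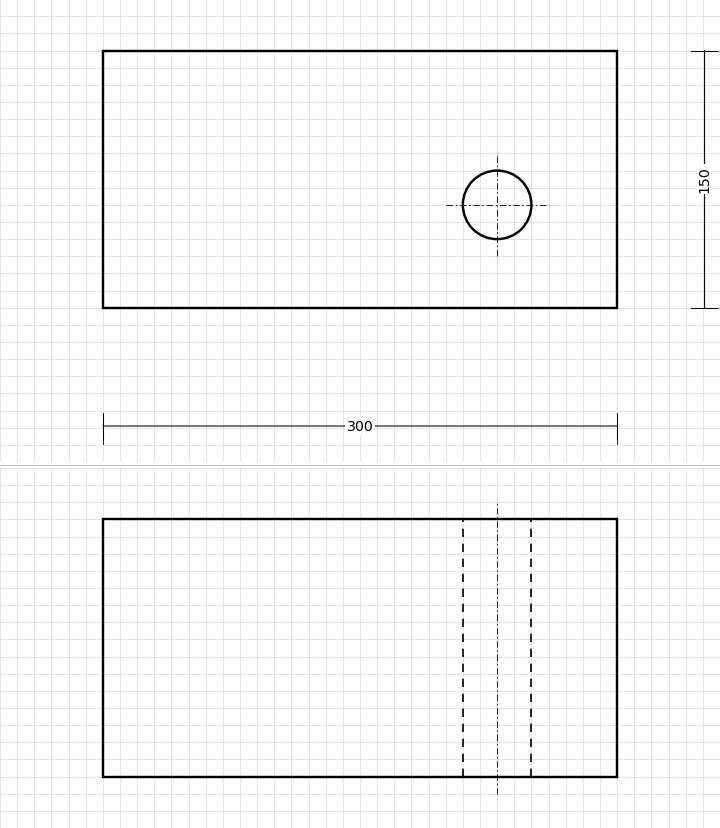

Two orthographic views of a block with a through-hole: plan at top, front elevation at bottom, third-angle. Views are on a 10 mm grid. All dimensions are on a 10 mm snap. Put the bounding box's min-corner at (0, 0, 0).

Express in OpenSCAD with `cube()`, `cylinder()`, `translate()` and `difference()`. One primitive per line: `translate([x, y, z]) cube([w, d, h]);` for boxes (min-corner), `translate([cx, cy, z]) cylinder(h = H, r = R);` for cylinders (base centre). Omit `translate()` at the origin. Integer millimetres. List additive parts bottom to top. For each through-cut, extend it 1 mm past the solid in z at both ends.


difference() {
  cube([300, 150, 150]);
  translate([230, 60, -1]) cylinder(h = 152, r = 20);
}


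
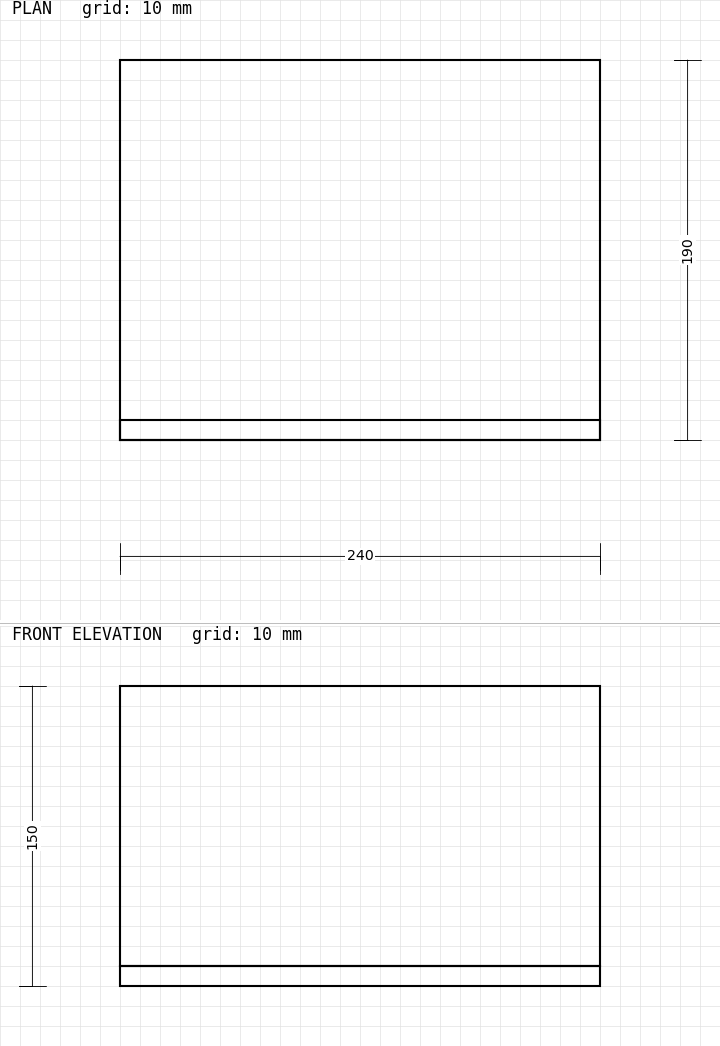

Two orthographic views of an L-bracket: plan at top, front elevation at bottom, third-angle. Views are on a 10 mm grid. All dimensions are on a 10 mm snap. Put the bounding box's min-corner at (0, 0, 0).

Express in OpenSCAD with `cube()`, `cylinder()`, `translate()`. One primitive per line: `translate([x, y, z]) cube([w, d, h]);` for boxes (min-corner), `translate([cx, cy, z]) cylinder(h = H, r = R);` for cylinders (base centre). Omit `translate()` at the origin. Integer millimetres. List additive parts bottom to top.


cube([240, 190, 10]);
translate([0, 0, 10]) cube([240, 10, 140]);
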